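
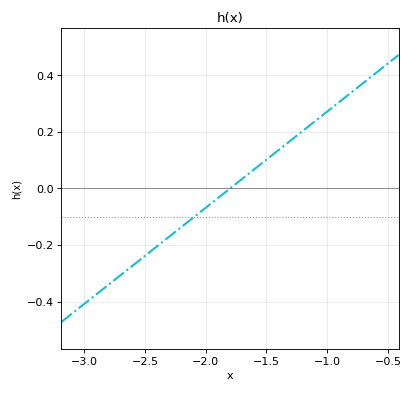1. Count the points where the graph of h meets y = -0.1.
1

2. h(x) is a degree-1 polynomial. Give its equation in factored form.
y = 0.34(x + 1.8)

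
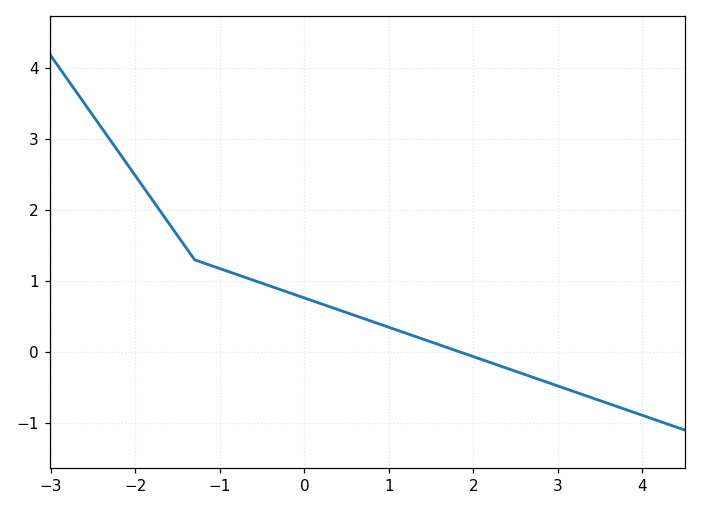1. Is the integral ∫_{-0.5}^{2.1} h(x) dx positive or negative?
positive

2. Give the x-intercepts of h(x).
1.85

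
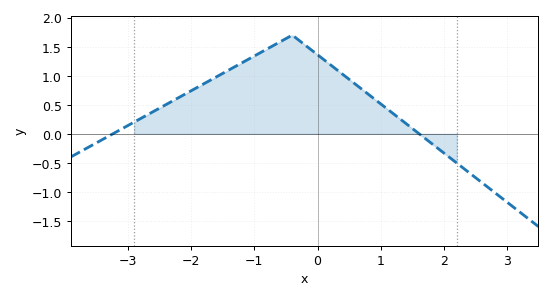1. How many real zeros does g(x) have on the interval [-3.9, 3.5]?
2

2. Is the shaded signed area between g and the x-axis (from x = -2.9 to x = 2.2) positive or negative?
positive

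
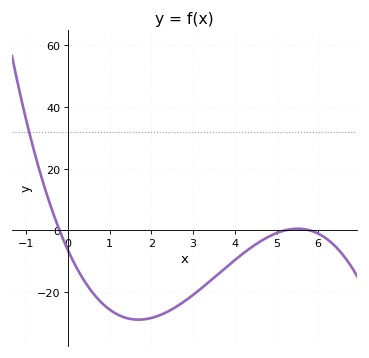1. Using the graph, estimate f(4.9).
-2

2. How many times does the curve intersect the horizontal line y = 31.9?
1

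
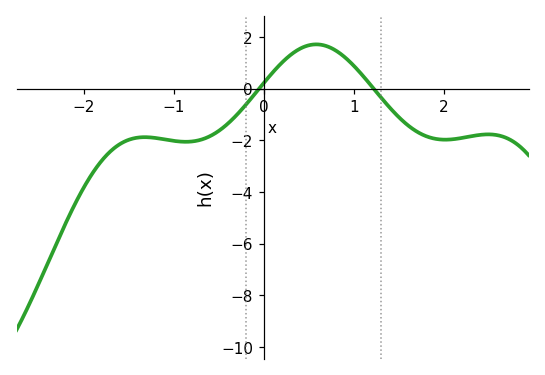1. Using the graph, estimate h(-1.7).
-2.42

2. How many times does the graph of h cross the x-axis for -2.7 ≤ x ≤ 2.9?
2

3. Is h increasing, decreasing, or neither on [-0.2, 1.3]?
neither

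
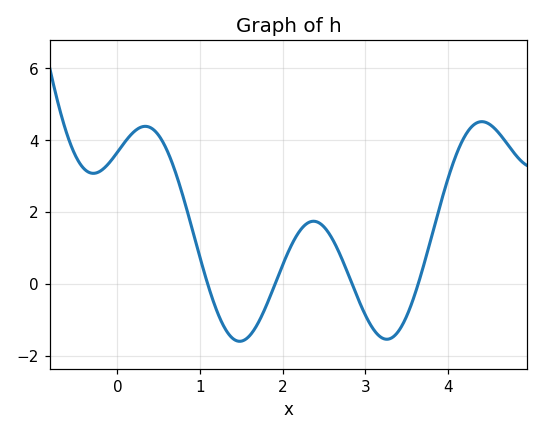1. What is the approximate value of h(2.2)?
1.4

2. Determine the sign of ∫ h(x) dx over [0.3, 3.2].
positive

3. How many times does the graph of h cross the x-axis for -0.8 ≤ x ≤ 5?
4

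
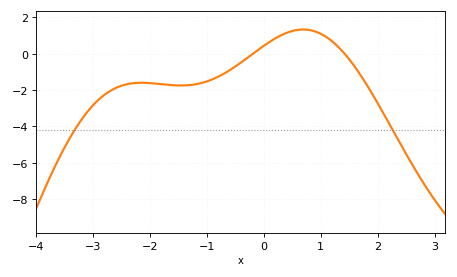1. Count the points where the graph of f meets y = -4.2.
2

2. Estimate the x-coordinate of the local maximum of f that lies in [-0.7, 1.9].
0.7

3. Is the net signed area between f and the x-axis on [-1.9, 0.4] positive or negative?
negative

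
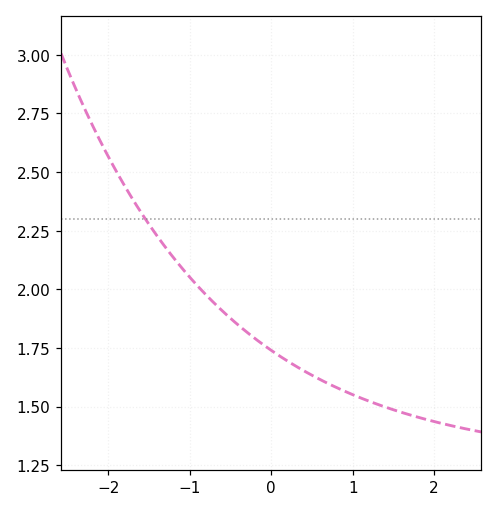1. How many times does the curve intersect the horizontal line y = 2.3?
1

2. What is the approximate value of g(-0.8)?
1.98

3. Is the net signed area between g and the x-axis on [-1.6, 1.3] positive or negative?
positive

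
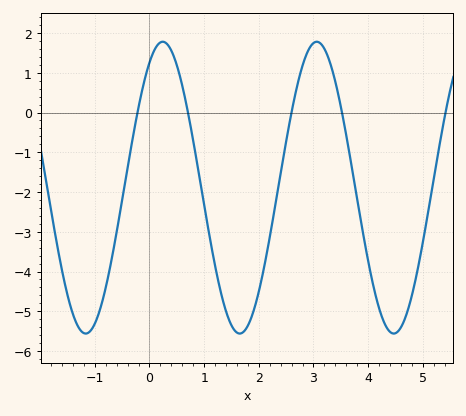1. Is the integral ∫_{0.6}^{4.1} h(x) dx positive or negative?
negative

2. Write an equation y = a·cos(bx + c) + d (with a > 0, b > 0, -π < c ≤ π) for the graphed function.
y = 3.67cos(2.2x - 0.54) - 1.89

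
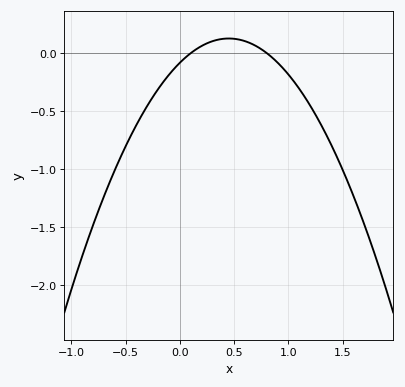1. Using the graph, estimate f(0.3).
0.103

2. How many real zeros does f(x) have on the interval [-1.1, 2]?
2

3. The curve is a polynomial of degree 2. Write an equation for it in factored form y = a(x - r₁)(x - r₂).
y = -1.03(x - 0.1)(x - 0.8)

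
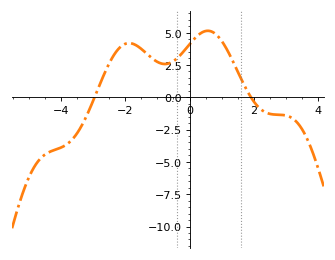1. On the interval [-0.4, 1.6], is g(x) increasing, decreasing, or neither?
neither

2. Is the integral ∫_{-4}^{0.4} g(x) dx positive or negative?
positive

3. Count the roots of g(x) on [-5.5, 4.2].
2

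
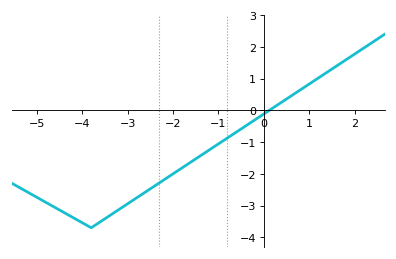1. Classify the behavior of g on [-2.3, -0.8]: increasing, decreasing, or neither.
increasing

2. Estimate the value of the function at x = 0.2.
0.1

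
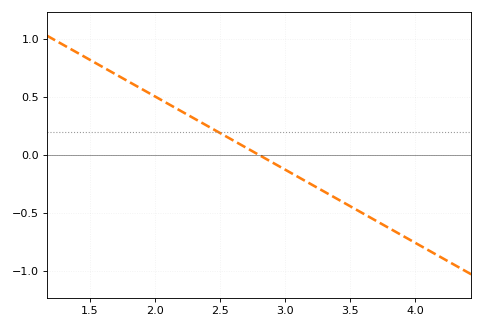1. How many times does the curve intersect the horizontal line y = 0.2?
1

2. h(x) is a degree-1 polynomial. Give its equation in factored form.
y = -0.63(x - 2.8)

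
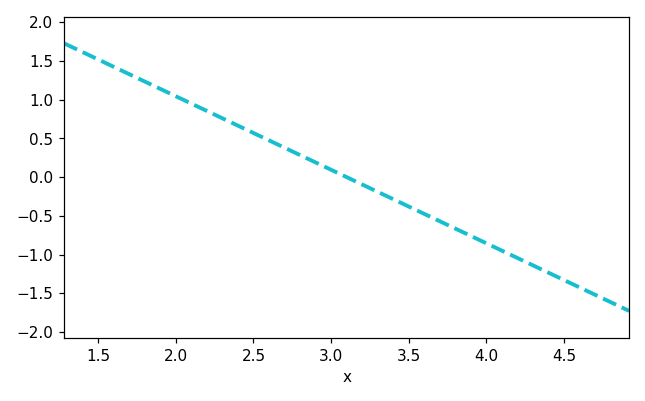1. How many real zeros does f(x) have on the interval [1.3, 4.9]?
1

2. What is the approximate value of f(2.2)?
0.855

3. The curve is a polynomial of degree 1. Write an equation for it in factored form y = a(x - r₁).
y = -0.95(x - 3.1)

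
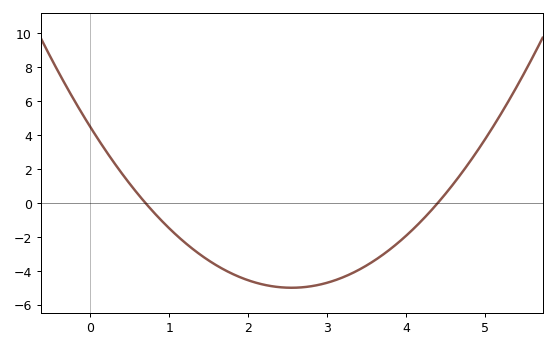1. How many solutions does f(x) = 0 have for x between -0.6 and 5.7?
2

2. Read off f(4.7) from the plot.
1.8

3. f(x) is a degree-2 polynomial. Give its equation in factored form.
y = 1.46(x - 0.7)(x - 4.4)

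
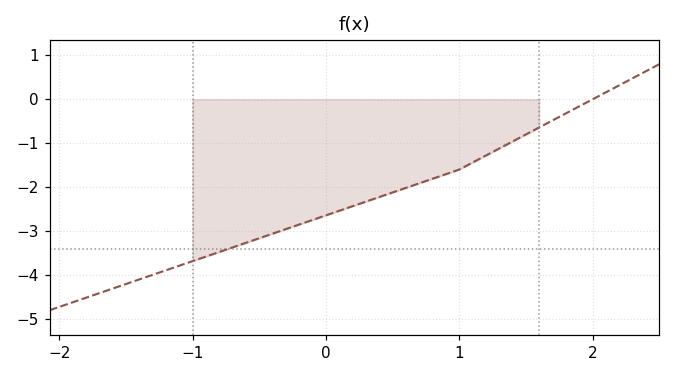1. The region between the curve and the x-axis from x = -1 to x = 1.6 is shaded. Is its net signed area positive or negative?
negative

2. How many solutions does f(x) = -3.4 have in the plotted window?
1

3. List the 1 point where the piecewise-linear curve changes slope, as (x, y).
(1, -1.6)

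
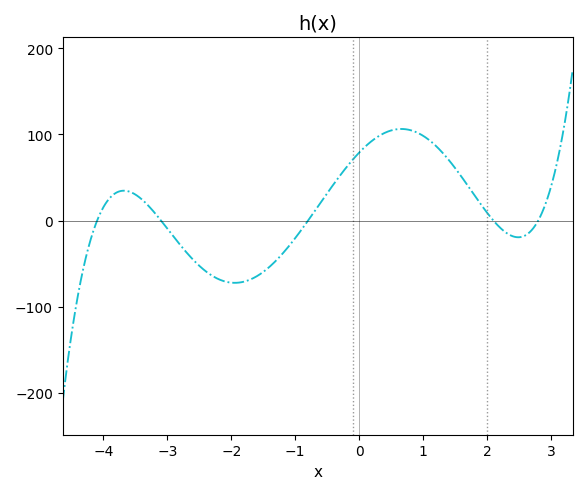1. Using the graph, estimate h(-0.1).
70.7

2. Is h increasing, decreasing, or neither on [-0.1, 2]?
neither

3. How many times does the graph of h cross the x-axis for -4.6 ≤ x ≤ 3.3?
5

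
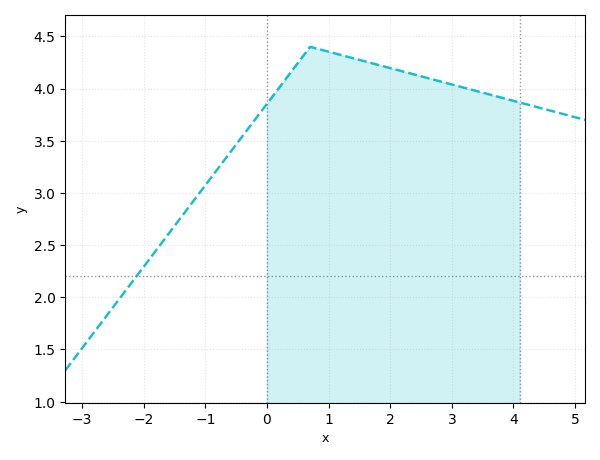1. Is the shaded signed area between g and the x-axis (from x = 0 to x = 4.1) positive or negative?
positive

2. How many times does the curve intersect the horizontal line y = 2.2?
1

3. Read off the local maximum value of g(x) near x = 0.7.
4.4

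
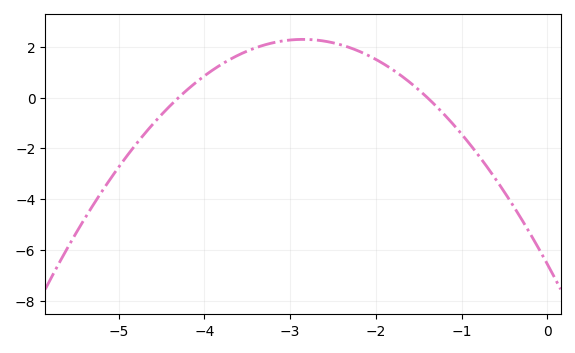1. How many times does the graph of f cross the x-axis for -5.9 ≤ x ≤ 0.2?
2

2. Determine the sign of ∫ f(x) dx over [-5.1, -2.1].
positive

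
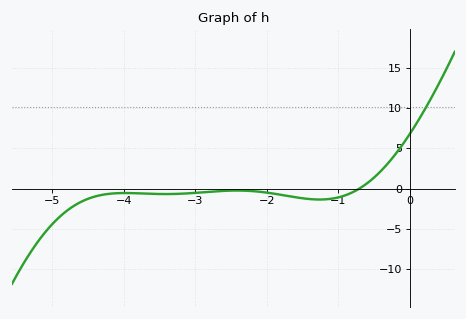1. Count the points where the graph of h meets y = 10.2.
1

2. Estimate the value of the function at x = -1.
-1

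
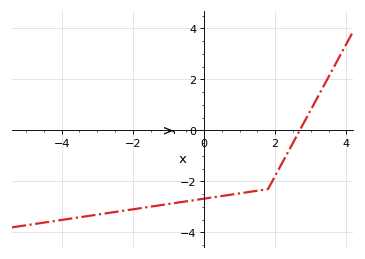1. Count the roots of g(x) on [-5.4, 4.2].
1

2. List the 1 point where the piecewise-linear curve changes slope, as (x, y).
(1.8, -2.3)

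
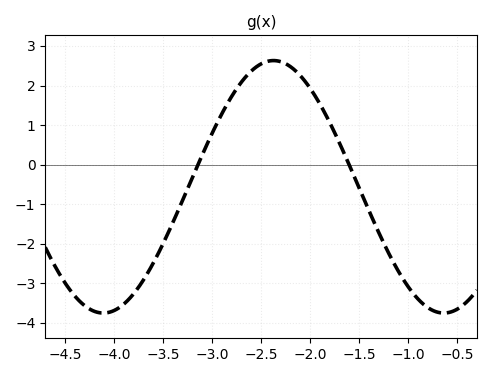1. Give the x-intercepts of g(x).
-3.14, -1.6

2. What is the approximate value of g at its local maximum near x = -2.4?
2.63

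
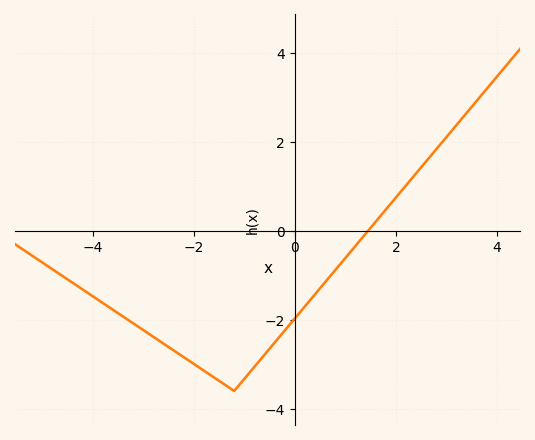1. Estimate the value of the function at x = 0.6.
-1.15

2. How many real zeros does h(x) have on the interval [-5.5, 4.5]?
1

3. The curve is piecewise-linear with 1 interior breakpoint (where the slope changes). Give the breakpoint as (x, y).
(-1.2, -3.6)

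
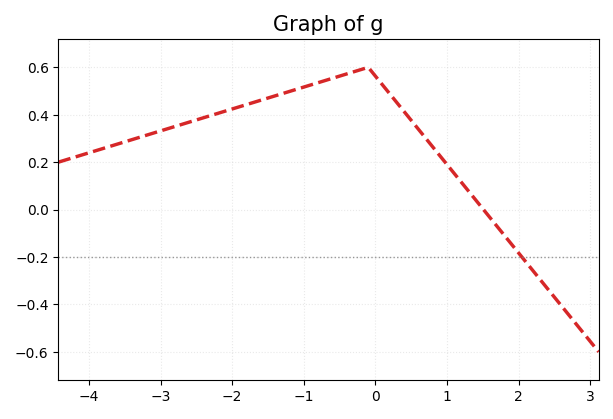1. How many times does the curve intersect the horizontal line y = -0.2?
1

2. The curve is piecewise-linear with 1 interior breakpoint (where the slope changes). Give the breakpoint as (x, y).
(-0.1, 0.6)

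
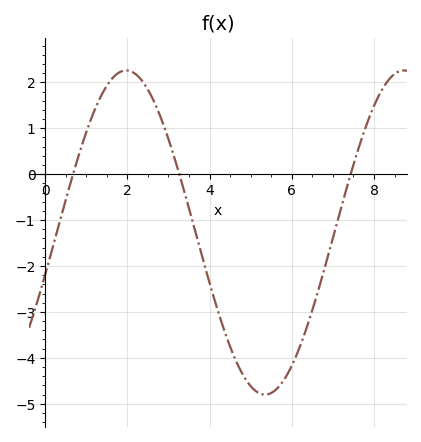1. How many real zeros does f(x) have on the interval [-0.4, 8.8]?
3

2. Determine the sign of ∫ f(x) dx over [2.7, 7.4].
negative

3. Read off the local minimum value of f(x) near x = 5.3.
-4.8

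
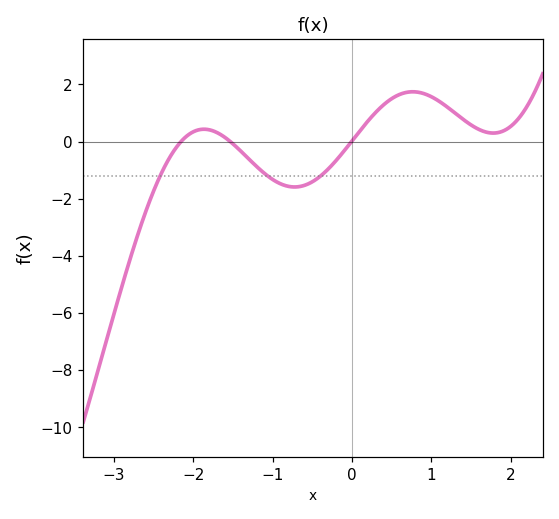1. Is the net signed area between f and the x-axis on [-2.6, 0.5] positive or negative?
negative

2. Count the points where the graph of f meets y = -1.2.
3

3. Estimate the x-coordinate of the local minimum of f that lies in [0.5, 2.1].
1.78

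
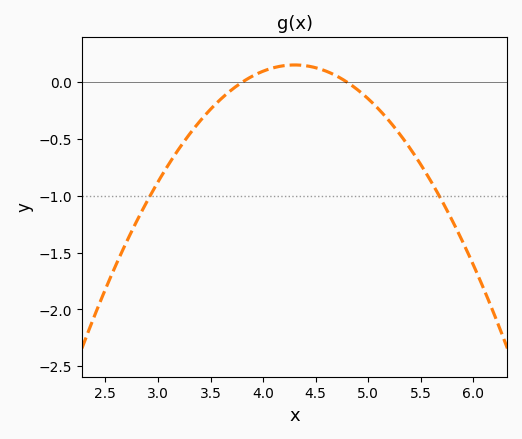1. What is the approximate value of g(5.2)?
-0.342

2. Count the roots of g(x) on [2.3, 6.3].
2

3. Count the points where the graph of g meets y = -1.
2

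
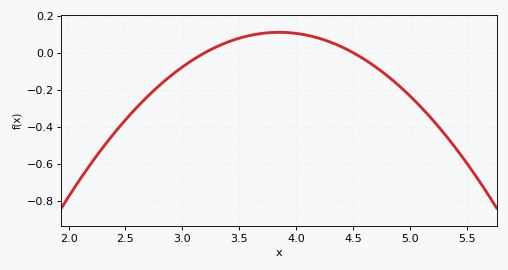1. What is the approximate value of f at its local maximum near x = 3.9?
0.1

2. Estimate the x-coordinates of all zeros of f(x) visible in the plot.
3.2, 4.5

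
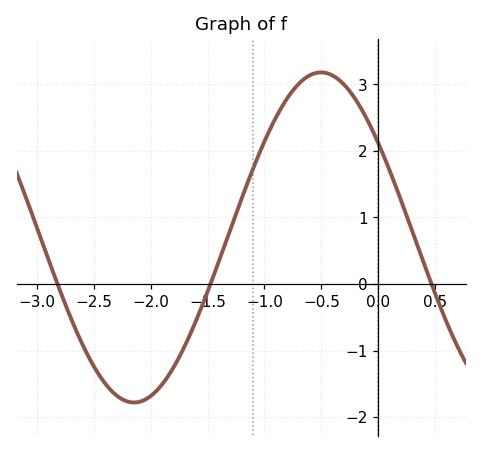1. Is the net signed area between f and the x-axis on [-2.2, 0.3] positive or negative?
positive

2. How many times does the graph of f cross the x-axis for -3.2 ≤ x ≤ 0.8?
3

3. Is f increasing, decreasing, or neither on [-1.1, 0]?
neither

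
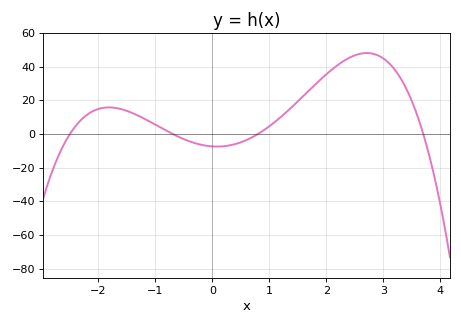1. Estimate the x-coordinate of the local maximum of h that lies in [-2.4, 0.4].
-1.8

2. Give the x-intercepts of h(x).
-2.5, -0.7, 0.8, 3.7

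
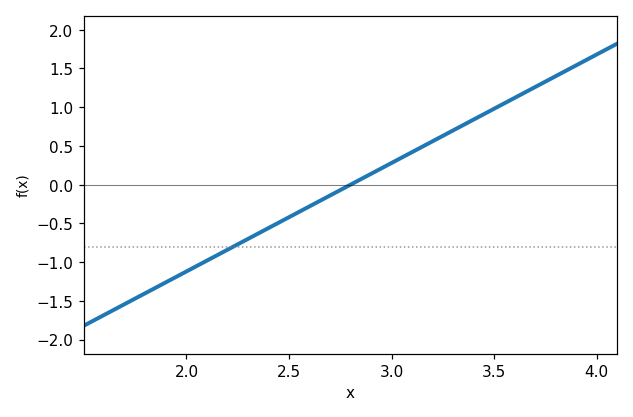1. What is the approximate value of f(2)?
-1.12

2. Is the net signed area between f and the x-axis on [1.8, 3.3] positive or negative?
negative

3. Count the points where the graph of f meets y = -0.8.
1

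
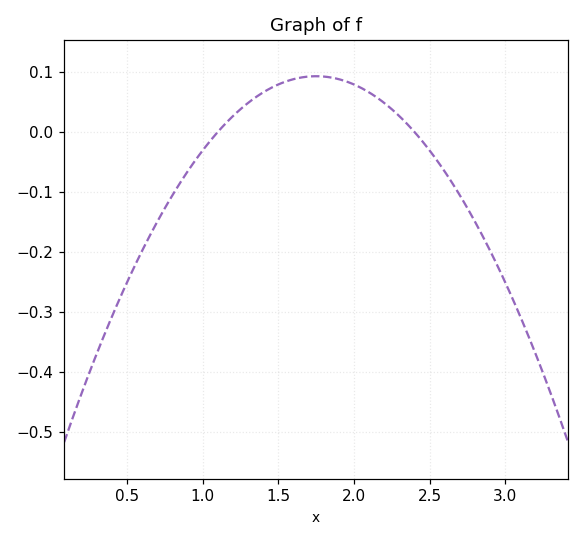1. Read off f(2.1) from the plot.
0.07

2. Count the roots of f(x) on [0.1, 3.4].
2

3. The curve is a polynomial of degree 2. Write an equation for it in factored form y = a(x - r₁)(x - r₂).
y = -0.22(x - 1.1)(x - 2.4)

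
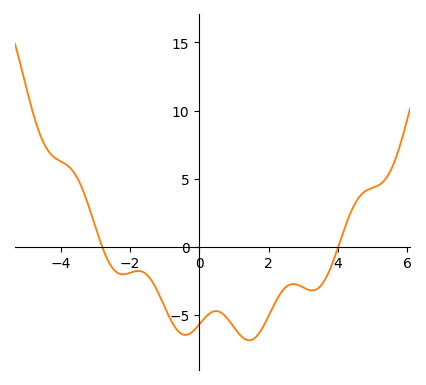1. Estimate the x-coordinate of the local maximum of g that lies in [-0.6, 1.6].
0.4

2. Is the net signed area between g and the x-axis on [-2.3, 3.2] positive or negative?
negative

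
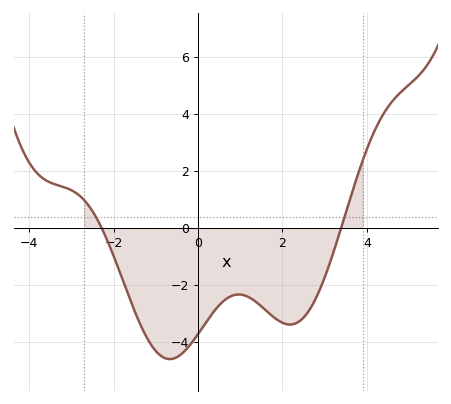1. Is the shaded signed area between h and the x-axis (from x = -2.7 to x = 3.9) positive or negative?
negative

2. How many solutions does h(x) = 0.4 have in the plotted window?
2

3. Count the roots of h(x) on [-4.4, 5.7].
2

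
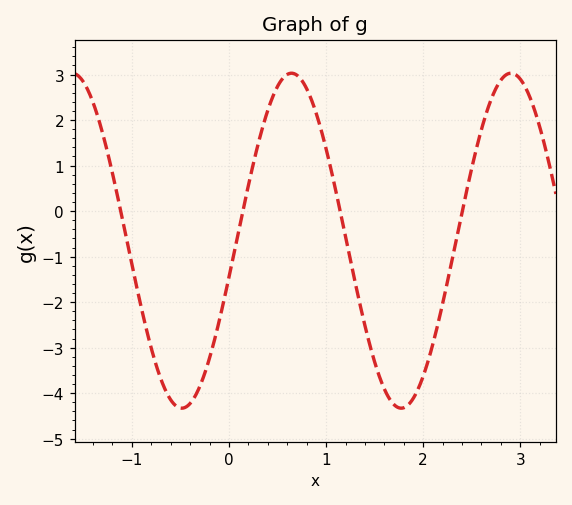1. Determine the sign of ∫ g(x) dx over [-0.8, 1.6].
negative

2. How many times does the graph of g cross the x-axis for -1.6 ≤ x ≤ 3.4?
4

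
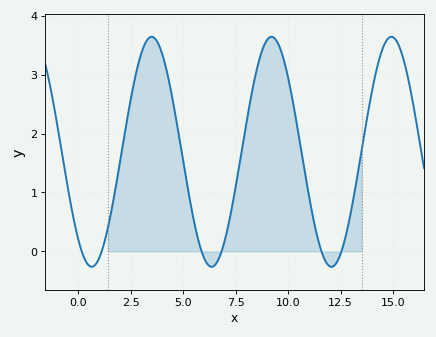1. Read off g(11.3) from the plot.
0.384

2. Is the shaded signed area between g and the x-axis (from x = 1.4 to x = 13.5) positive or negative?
positive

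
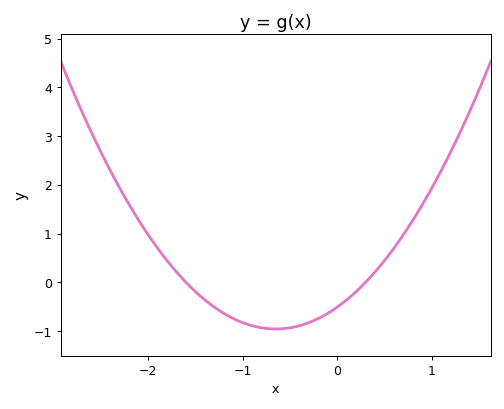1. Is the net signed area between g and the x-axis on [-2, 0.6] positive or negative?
negative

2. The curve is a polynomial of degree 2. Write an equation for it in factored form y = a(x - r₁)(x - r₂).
y = 1.06(x + 1.6)(x - 0.3)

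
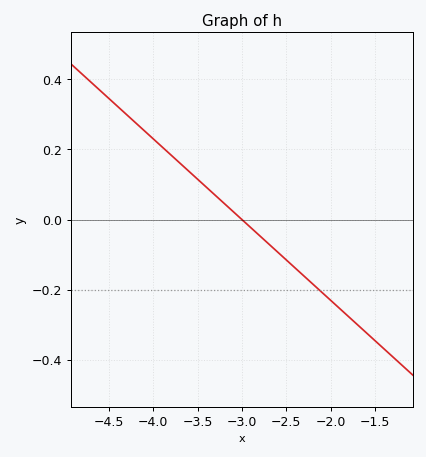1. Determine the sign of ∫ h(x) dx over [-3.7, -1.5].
negative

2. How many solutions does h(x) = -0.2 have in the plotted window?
1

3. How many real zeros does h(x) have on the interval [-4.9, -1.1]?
1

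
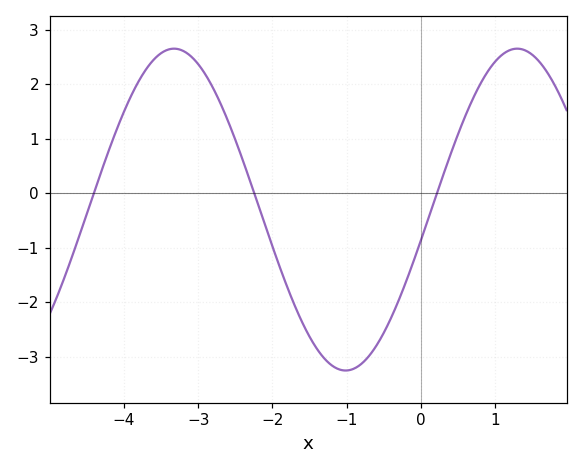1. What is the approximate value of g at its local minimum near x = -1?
-3.25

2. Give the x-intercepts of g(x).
-4.4, -2.24, 0.215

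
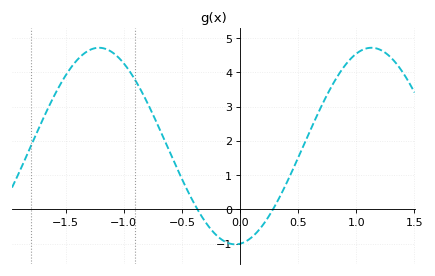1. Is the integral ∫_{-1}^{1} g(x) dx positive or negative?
positive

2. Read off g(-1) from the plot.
4.3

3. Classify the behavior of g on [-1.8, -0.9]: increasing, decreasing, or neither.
neither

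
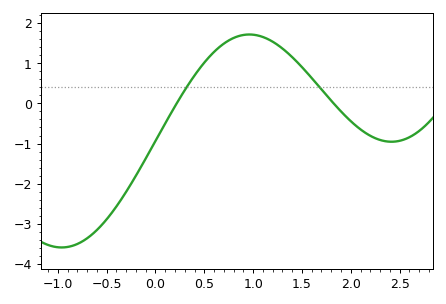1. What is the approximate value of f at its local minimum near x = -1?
-3.59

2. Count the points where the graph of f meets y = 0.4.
2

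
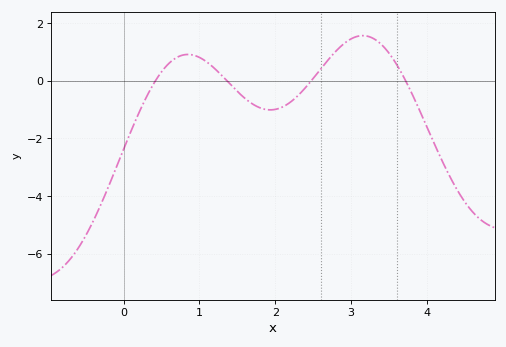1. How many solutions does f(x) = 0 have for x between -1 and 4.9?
4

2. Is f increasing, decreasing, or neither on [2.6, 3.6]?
neither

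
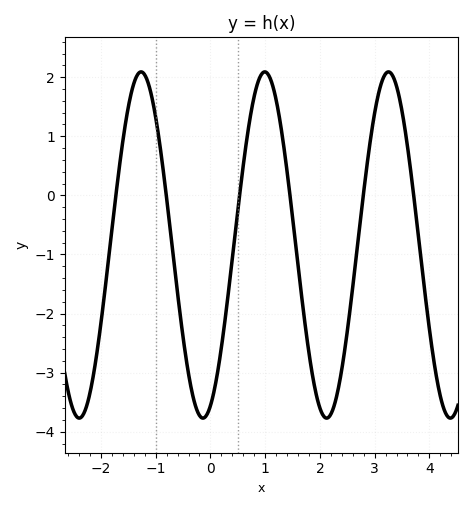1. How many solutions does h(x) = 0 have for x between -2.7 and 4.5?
6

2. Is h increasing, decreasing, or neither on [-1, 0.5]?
neither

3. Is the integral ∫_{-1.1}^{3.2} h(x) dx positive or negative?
negative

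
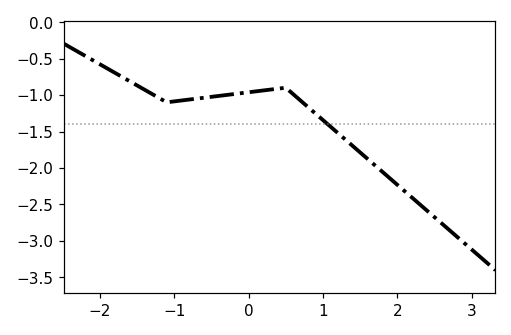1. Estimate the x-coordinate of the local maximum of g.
0.498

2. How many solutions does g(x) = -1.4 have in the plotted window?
1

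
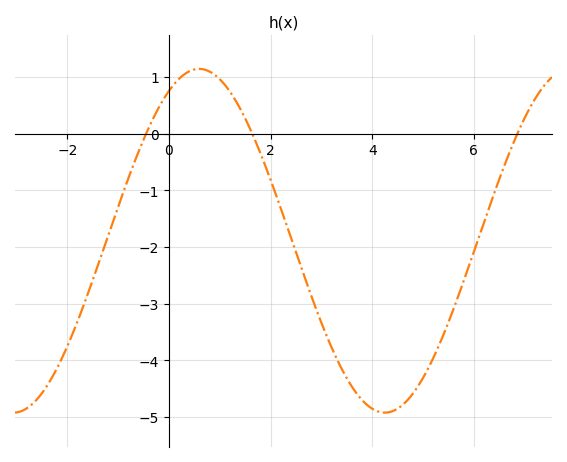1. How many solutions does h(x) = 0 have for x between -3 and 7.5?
3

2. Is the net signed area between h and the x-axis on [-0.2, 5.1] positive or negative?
negative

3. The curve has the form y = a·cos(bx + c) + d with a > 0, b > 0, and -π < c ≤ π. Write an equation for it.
y = 3.03cos(0.86x - 0.512) - 1.89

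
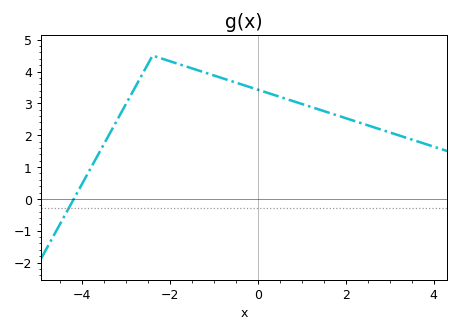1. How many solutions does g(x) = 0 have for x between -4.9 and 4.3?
1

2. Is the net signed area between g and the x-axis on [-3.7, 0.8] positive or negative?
positive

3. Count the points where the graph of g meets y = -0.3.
1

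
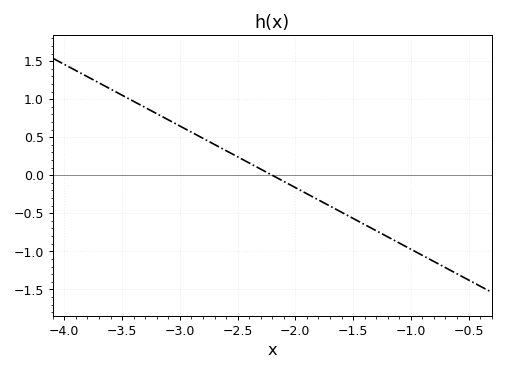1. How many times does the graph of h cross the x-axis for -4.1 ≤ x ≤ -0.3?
1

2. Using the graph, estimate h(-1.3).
-0.729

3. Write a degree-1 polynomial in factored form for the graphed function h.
y = -0.81(x + 2.2)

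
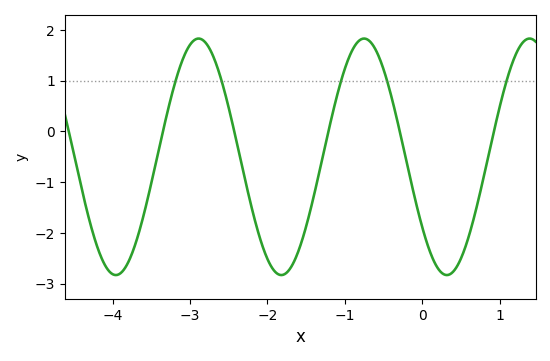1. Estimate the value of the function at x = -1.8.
-2.8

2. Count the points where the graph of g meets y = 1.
5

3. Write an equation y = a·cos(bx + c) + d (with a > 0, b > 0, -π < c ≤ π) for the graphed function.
y = 2.33cos(2.9x + 2.2) - 0.5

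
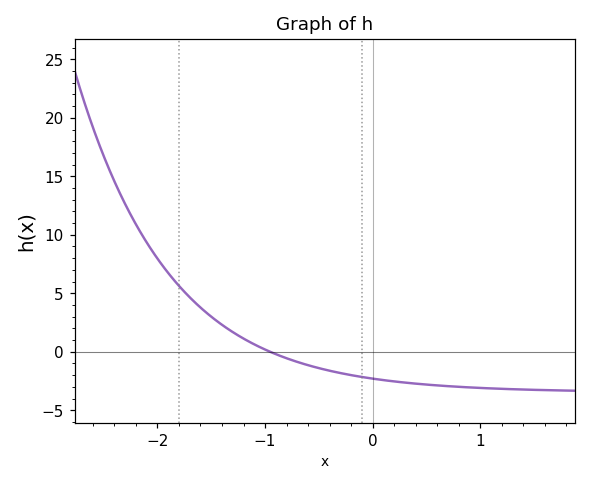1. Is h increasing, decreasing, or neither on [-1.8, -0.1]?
decreasing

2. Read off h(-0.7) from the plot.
-1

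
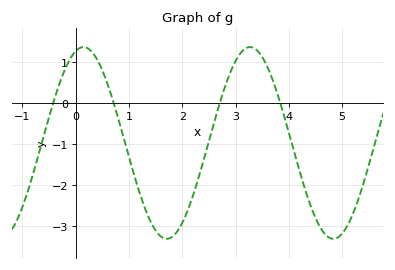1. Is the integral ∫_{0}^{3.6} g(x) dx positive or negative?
negative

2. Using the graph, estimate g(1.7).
-3.3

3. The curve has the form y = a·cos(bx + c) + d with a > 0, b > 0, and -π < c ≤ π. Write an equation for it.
y = 2.33cos(2x - 0.29) - 0.97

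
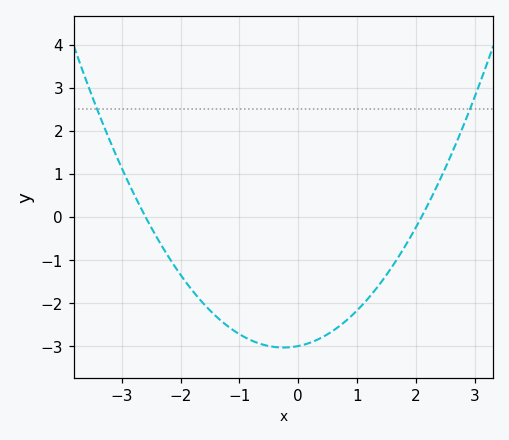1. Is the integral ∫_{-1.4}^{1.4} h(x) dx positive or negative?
negative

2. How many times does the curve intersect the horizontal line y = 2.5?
2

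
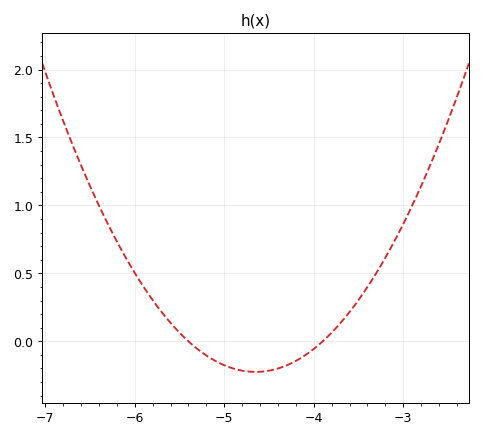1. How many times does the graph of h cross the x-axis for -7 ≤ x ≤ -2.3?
2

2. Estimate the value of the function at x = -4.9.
-0.2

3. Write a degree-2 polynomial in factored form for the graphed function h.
y = 0.4(x + 5.4)(x + 3.9)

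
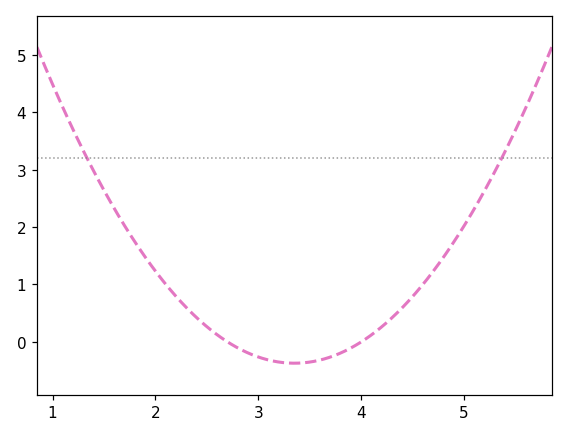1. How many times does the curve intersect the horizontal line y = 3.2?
2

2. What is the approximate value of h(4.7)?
1.2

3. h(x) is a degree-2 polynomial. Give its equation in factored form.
y = 0.88(x - 2.7)(x - 4)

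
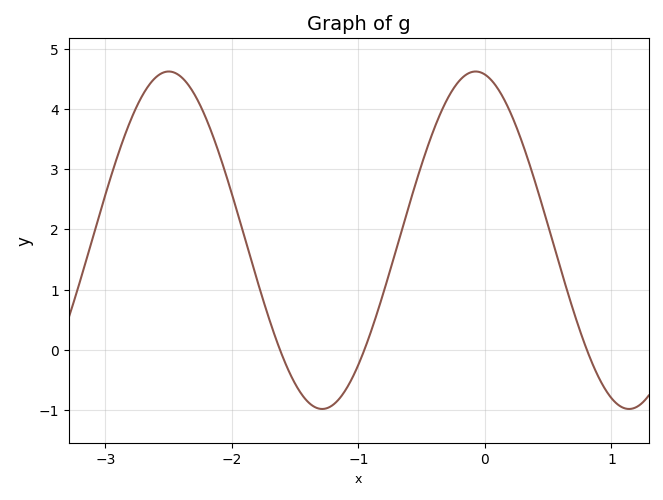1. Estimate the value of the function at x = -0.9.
0.312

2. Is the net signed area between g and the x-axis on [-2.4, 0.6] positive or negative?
positive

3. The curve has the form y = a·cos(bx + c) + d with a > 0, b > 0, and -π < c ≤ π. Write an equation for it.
y = 2.8cos(2.59x + 0.192) + 1.82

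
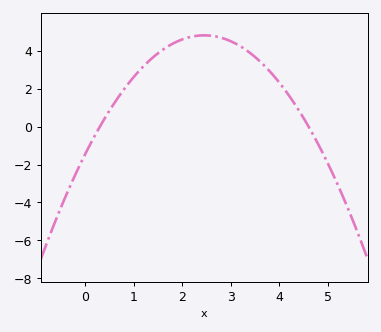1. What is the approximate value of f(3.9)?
2.62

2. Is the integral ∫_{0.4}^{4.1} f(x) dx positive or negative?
positive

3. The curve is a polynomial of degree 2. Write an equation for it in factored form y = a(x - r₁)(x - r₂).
y = -1.04(x - 0.3)(x - 4.6)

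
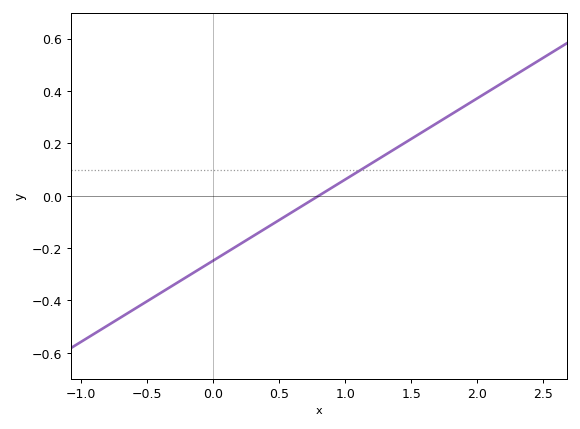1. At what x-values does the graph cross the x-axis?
0.8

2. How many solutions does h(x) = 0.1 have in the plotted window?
1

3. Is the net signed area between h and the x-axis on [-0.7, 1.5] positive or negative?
negative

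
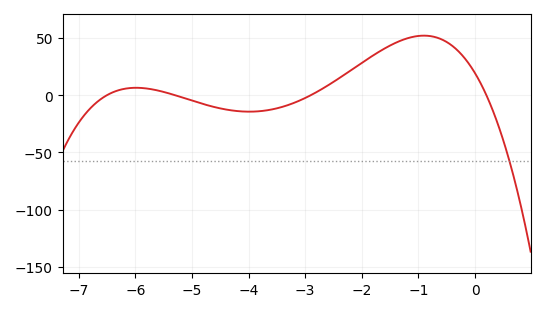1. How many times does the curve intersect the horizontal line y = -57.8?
1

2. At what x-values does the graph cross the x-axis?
-6.5, -5.3, -2.9, 0.2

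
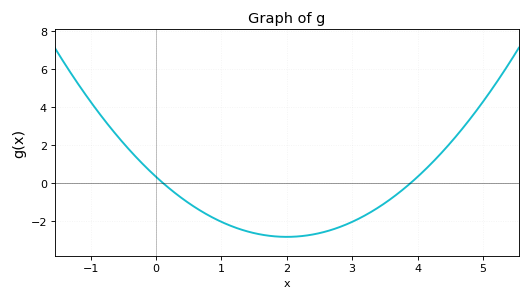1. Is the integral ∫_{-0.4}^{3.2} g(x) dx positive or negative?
negative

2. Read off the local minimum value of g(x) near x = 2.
-2.8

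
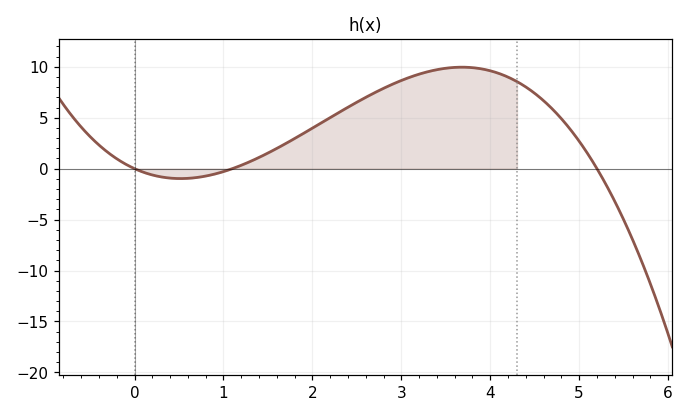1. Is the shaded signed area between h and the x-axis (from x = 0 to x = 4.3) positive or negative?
positive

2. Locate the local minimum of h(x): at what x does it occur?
0.518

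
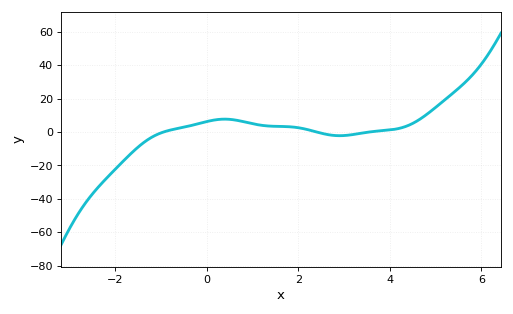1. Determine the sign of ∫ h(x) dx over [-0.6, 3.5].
positive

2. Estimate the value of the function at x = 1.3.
4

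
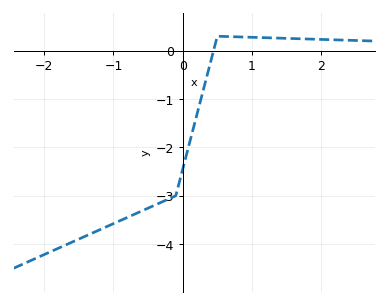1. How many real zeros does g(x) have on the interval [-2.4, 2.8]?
1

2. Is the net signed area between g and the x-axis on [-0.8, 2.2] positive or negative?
negative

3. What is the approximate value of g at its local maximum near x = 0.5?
0.3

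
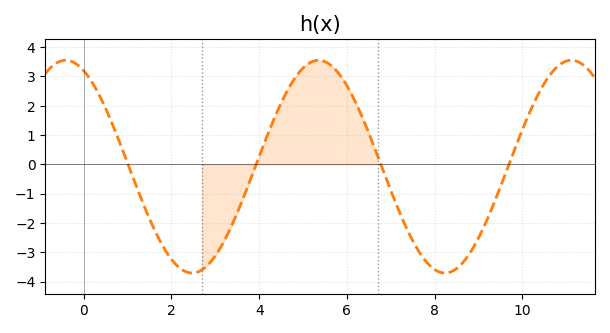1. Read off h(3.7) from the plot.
-0.908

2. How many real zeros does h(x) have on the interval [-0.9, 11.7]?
4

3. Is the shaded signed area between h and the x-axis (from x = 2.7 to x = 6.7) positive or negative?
positive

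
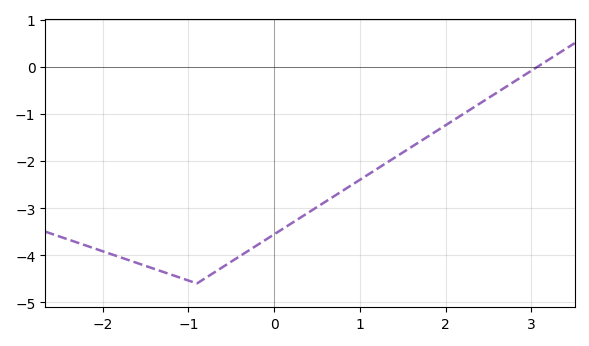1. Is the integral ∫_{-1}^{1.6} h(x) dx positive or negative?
negative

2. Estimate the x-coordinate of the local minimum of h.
-0.9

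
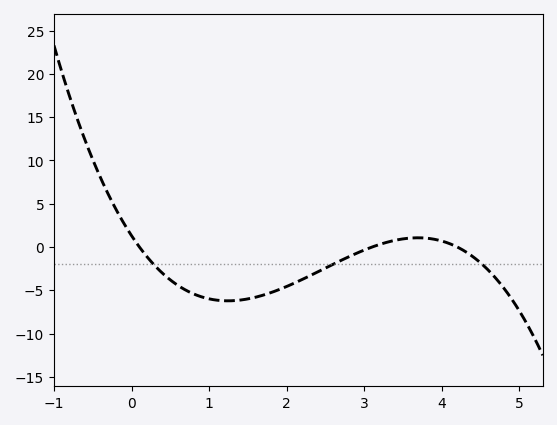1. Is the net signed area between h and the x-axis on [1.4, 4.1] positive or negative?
negative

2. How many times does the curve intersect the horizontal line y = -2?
3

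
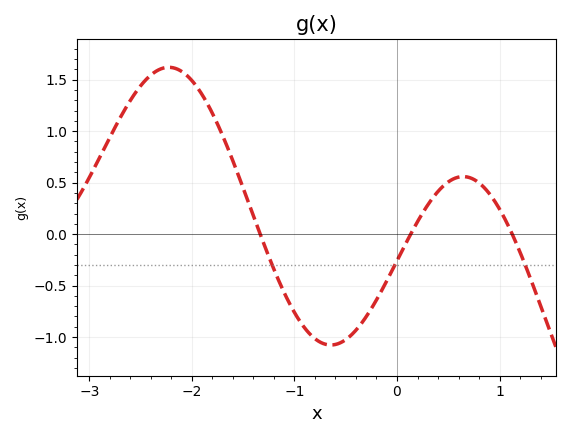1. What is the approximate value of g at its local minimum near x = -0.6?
-1.1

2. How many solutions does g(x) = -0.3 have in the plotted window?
3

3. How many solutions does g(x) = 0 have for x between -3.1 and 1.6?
3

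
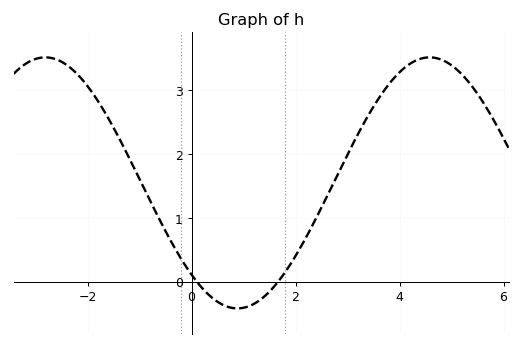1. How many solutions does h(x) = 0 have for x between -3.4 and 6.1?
2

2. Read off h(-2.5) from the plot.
3.5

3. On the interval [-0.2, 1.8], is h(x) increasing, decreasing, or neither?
neither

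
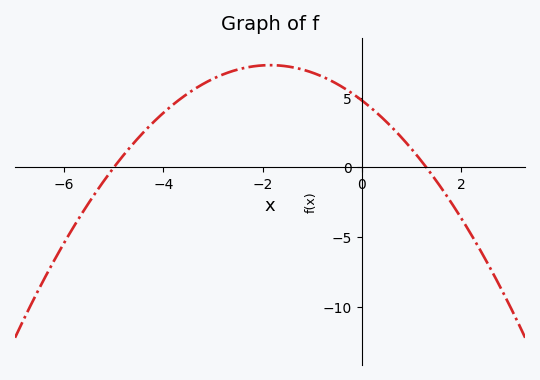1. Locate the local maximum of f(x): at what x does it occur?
-1.85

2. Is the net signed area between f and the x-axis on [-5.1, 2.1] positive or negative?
positive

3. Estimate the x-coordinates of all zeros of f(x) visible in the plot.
-5, 1.3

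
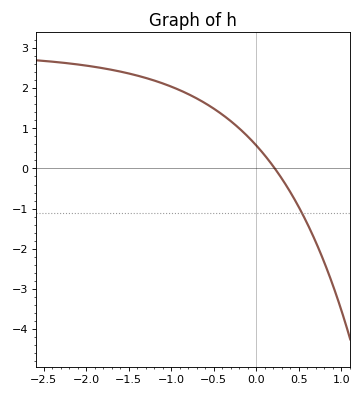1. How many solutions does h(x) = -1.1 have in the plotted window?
1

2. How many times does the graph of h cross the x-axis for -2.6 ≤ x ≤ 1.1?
1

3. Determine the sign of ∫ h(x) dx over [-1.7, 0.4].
positive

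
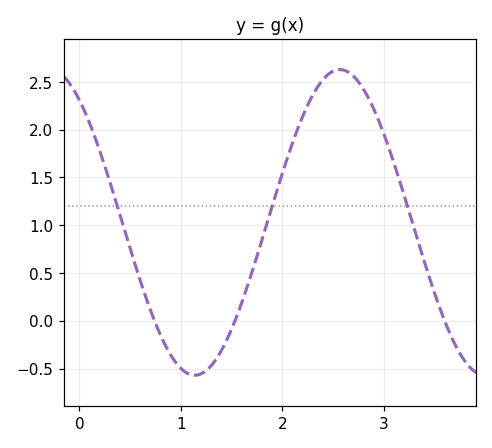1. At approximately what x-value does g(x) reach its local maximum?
2.57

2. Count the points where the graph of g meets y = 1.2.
3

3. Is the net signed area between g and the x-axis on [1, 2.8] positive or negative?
positive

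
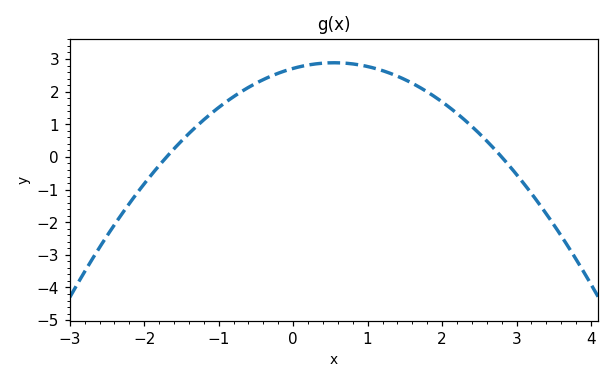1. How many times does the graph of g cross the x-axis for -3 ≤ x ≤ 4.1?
2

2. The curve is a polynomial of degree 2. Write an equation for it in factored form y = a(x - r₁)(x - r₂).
y = -0.57(x + 1.7)(x - 2.8)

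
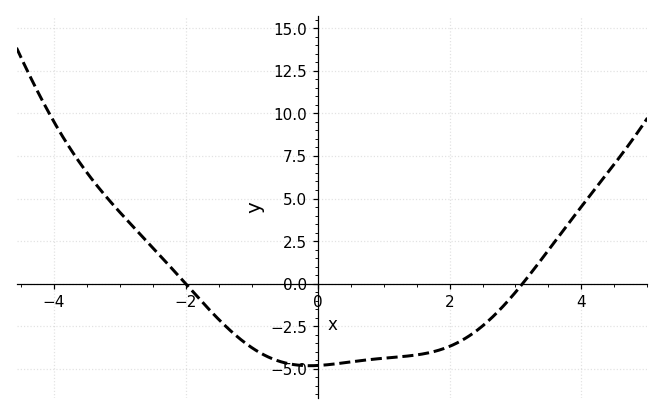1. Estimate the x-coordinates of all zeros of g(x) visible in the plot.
-2, 3.2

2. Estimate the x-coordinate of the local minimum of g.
-0.2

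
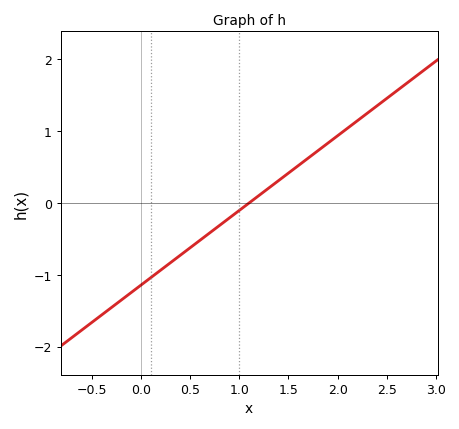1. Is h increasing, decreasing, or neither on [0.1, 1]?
increasing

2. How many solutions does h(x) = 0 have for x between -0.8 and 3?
1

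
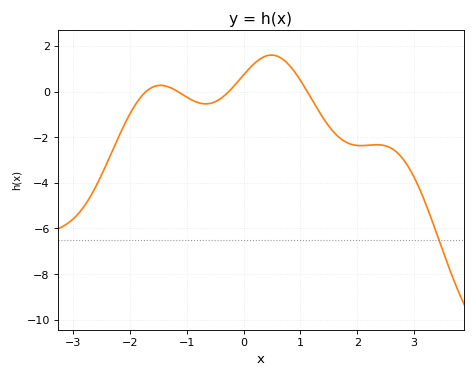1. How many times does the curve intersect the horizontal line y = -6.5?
1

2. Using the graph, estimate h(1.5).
-1.6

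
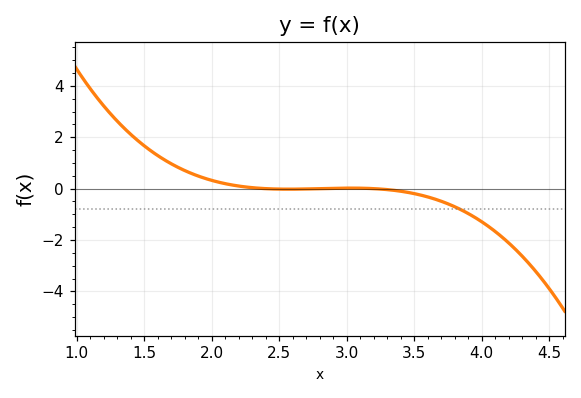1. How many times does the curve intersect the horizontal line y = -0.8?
1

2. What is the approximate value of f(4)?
-1.2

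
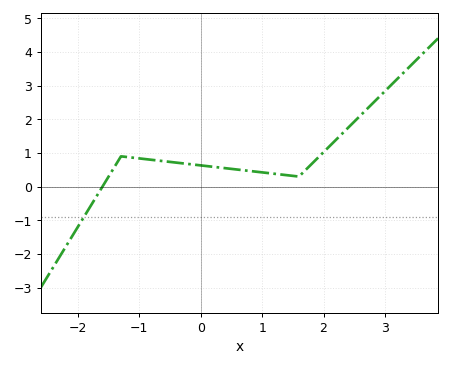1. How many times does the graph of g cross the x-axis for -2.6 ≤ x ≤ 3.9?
1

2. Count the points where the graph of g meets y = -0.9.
1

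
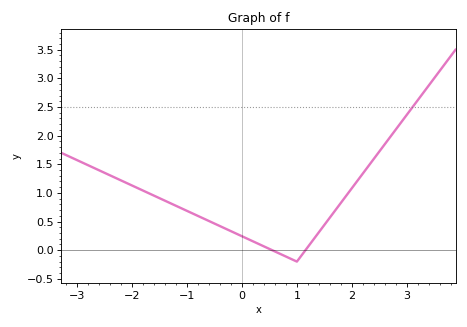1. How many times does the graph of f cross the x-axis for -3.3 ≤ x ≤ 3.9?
2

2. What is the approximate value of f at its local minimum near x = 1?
-0.199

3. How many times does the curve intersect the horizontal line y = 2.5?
1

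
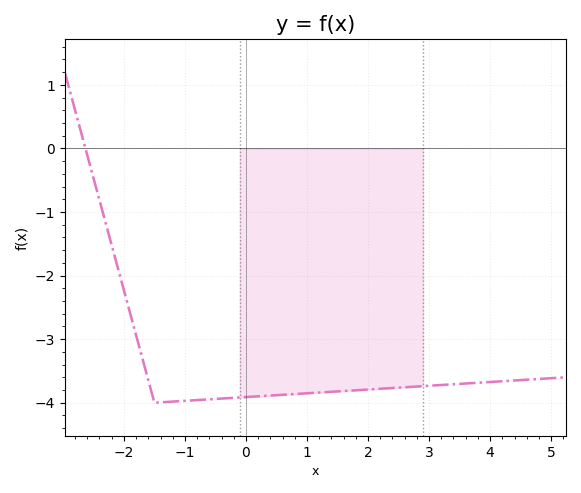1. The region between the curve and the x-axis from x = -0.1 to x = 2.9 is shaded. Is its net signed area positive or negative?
negative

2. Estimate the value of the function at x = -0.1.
-3.9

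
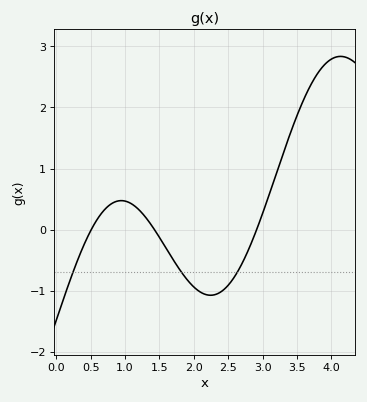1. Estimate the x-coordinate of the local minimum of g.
2.2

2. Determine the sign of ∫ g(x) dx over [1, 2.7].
negative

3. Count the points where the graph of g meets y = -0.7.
3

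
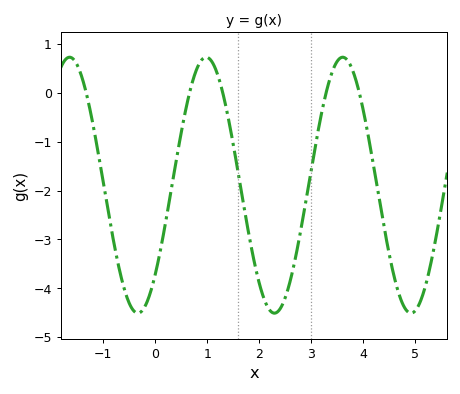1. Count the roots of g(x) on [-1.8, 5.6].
5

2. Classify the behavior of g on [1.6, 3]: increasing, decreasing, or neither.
neither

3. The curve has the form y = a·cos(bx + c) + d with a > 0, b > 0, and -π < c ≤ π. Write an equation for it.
y = 2.62cos(2.4x - 2.3) - 1.89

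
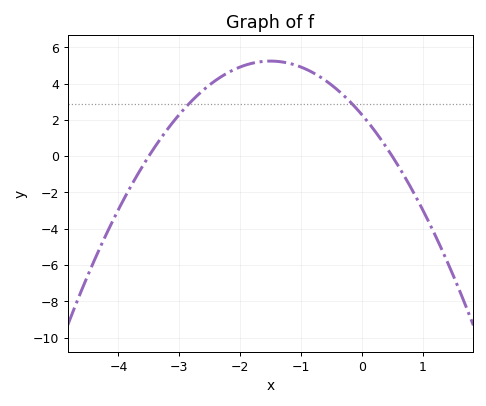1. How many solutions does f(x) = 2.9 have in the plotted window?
2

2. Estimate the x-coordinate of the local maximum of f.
-1.5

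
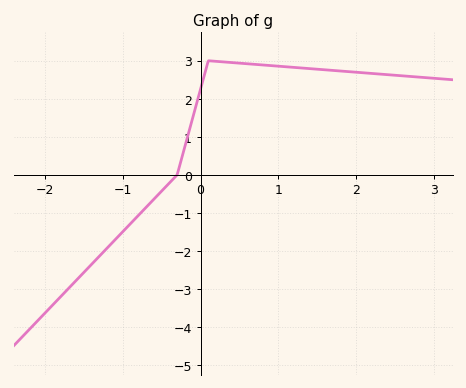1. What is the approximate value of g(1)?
2.9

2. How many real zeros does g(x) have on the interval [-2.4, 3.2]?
1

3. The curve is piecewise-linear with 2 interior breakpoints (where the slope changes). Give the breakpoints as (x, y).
(-0.3, 0); (0.1, 3)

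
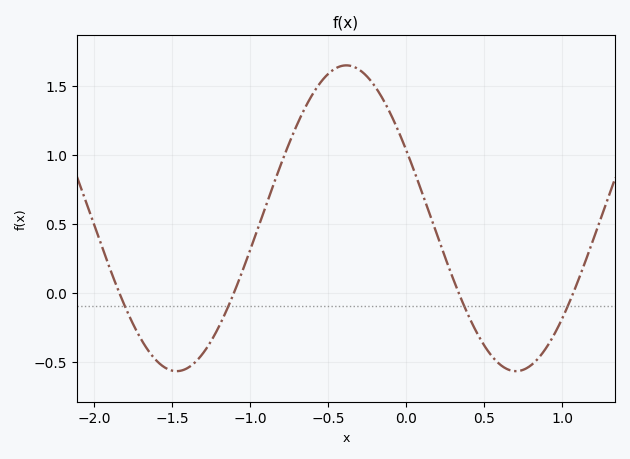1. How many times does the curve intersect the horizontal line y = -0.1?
4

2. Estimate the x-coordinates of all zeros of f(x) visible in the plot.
-1.84, -1.1, 0.336, 1.07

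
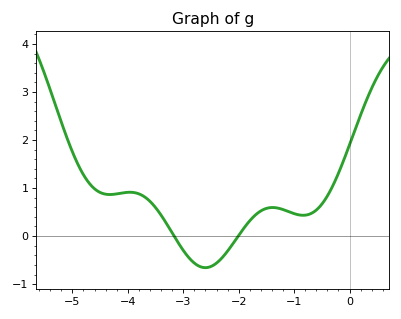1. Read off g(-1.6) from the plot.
0.5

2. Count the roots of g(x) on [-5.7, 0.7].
2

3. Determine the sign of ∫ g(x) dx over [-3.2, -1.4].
negative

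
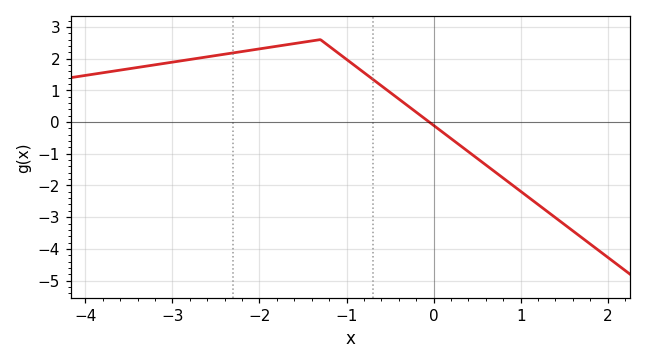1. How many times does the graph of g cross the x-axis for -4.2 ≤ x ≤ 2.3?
1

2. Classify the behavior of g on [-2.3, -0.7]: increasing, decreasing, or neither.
neither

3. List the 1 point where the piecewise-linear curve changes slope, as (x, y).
(-1.3, 2.6)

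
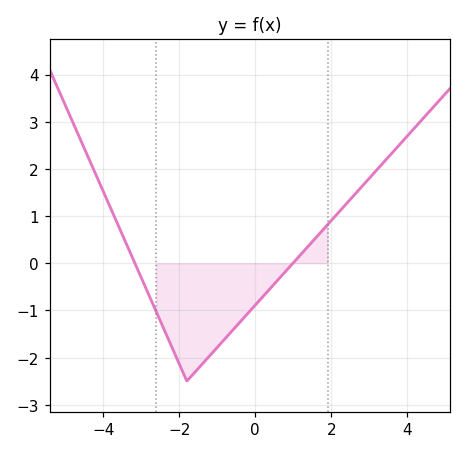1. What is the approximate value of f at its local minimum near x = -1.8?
-2.5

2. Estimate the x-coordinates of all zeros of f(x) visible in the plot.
-3.2, 1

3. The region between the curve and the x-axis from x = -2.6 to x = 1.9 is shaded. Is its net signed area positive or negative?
negative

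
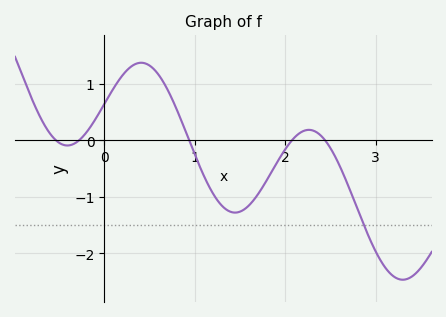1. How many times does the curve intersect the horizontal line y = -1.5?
1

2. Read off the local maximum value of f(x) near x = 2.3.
0.185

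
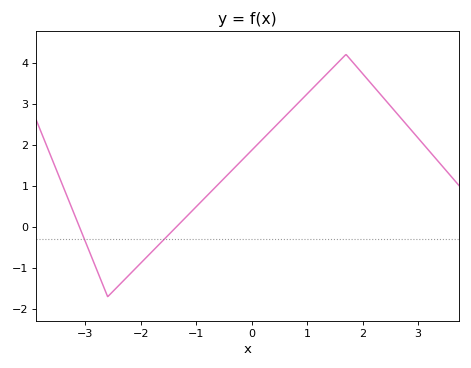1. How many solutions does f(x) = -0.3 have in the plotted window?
2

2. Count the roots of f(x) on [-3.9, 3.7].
2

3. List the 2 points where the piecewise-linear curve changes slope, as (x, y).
(-2.6, -1.7); (1.7, 4.2)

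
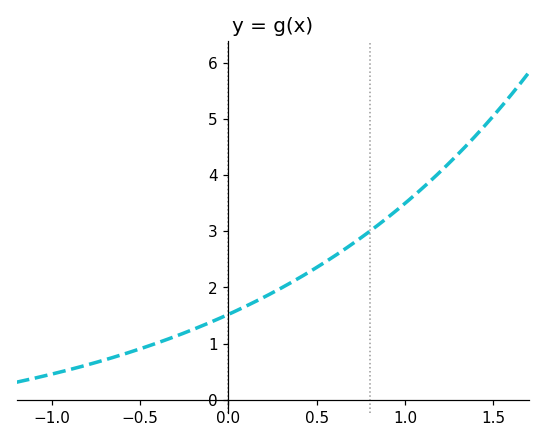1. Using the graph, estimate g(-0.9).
0.5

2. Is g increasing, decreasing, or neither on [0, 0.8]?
increasing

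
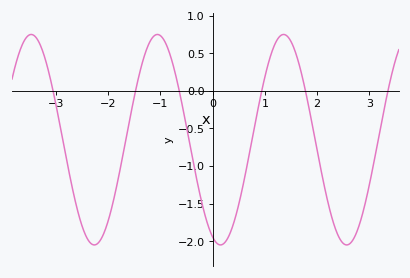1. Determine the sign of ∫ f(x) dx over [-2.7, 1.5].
negative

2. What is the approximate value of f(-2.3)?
-2.05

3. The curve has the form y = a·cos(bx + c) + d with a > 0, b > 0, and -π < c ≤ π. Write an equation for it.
y = 1.4cos(2.6x + 2.8) - 0.65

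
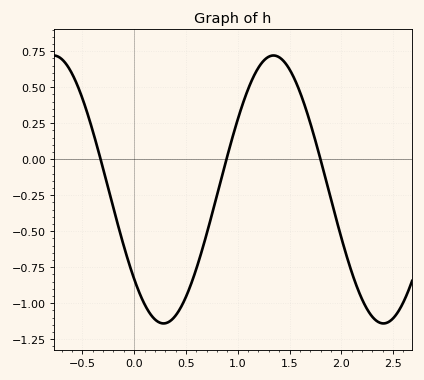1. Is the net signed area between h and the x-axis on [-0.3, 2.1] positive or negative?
negative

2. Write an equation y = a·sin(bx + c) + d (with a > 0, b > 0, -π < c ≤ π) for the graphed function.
y = 0.93sin(2.96x - 2.41) - 0.21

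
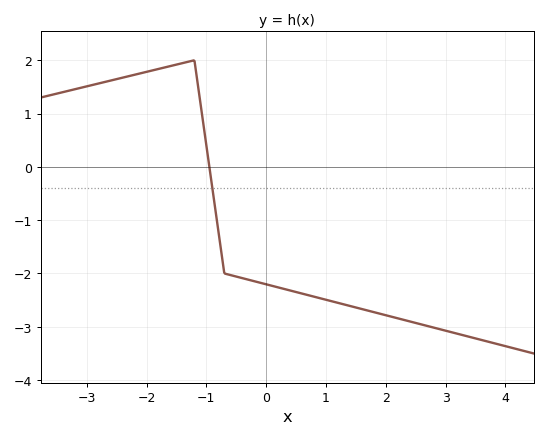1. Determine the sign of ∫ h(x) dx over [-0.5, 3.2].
negative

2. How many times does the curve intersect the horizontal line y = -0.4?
1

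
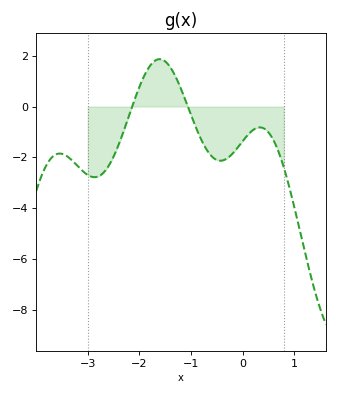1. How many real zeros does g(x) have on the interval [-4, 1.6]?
2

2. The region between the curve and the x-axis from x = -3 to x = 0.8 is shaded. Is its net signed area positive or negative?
negative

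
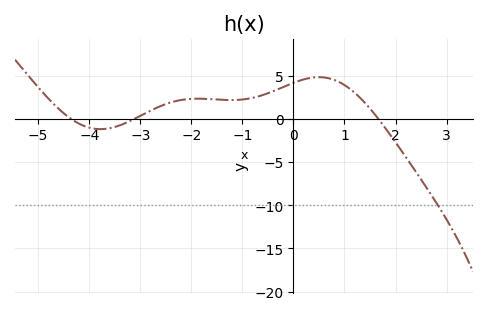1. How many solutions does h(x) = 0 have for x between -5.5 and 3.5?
3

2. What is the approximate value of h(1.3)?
2.5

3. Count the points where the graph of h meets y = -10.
1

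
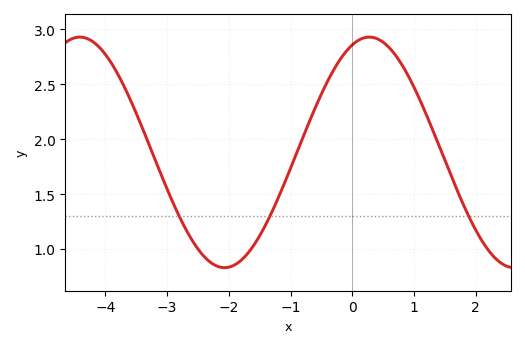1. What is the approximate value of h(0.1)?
2.9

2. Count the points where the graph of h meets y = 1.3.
3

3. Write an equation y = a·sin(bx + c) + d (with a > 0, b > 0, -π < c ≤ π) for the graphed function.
y = 1.05sin(1.34x + 1.2) + 1.88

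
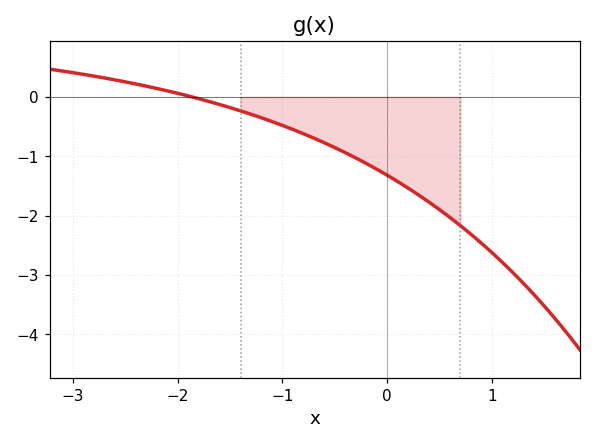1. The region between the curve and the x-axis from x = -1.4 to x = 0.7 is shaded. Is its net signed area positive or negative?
negative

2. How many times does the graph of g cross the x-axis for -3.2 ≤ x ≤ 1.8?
1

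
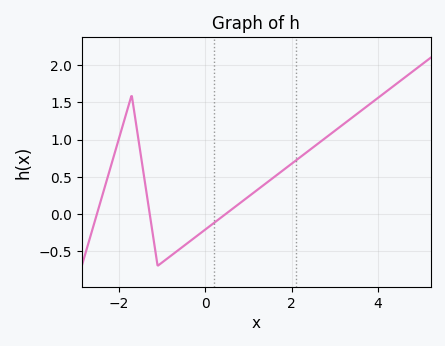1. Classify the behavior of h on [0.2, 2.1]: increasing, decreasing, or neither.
increasing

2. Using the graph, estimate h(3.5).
1.35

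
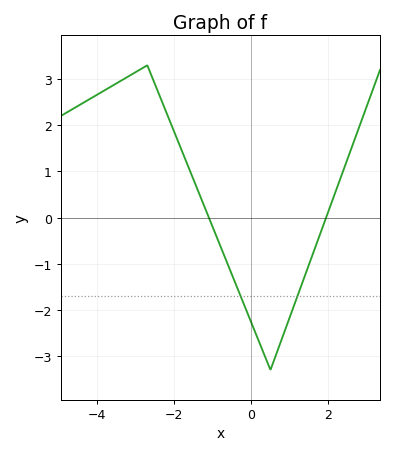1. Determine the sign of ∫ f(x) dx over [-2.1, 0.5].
negative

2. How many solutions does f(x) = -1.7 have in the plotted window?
2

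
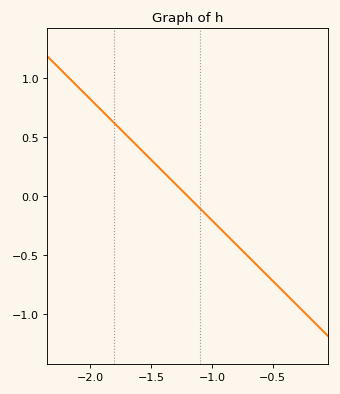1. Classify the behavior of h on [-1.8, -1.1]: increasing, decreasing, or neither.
decreasing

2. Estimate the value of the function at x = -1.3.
0.1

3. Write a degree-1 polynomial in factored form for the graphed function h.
y = -1.03(x + 1.2)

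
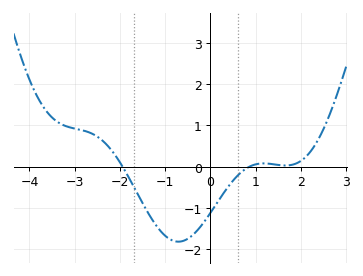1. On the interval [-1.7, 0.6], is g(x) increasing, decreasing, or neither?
neither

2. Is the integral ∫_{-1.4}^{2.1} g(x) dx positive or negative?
negative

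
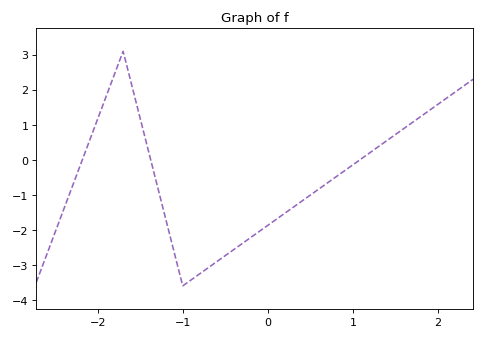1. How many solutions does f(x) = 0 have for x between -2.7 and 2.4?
3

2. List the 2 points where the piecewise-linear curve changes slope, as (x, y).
(-1.7, 3.1); (-1, -3.6)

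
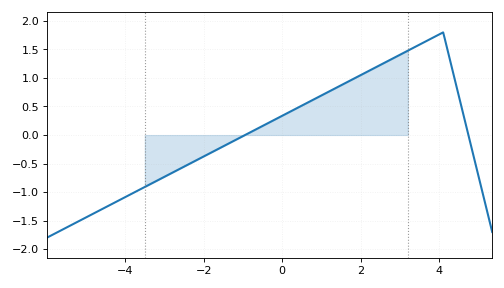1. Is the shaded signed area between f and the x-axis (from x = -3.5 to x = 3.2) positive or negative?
positive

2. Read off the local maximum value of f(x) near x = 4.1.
1.8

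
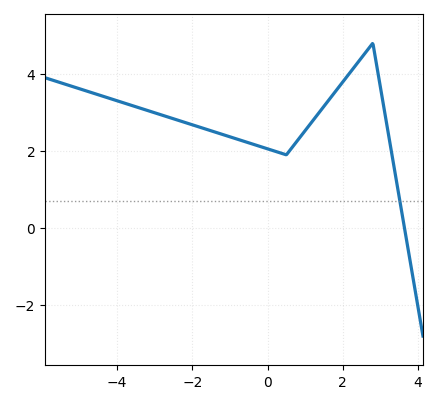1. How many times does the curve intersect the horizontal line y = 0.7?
1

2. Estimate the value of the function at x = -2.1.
2.8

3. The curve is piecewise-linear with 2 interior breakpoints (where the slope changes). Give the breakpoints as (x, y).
(0.5, 1.9); (2.8, 4.8)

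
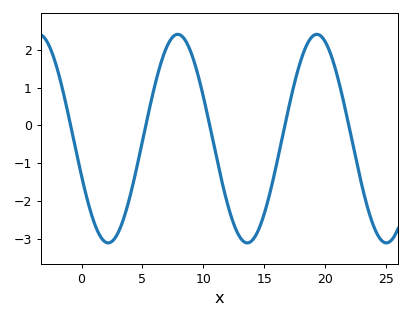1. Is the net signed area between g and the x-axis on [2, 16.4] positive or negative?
negative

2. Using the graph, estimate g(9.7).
1.16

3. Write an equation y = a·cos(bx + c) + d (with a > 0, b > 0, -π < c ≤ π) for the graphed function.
y = 2.76cos(0.55x + 1.94) - 0.35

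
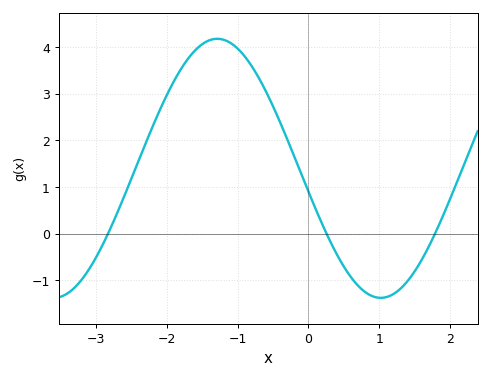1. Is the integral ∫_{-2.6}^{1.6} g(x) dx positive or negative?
positive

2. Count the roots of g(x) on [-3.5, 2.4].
3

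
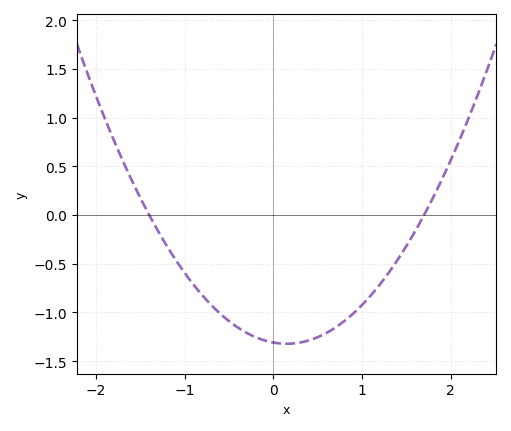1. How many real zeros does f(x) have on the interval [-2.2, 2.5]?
2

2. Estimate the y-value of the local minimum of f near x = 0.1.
-1.32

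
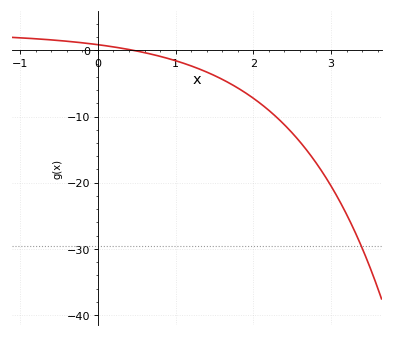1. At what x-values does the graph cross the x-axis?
0.5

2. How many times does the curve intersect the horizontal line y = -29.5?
1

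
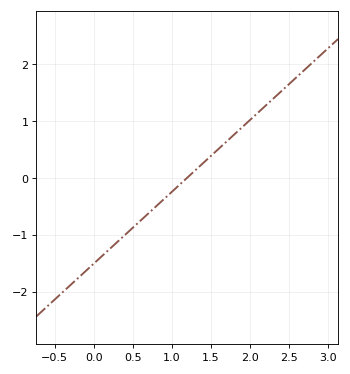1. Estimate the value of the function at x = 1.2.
0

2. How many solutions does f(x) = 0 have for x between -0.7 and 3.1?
1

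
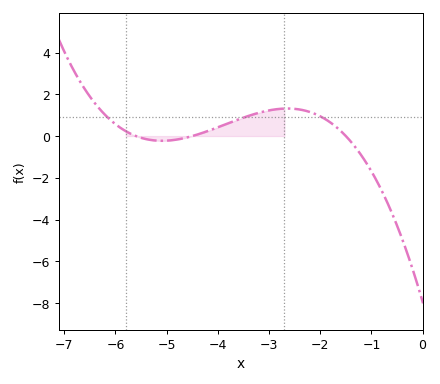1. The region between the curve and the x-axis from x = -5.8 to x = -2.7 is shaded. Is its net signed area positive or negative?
positive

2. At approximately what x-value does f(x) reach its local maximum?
-2.64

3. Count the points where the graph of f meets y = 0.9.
3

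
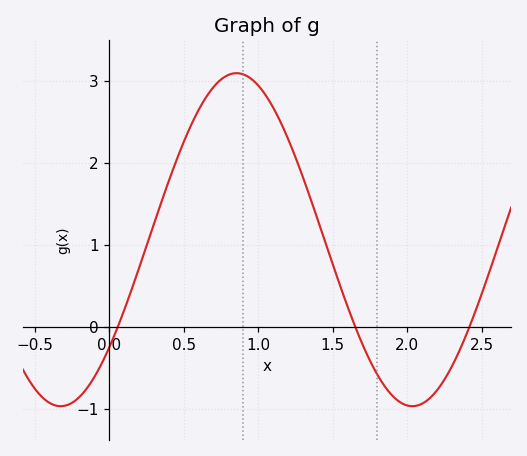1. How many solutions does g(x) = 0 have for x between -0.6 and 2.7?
3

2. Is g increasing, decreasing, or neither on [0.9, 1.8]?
decreasing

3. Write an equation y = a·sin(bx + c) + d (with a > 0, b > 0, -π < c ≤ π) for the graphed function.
y = 2.03sin(2.66x - 0.702) + 1.06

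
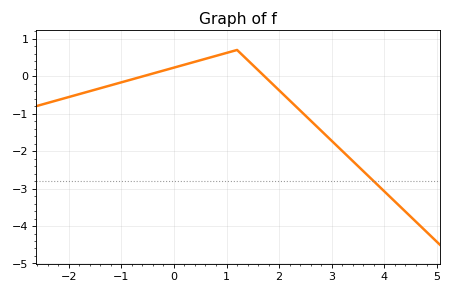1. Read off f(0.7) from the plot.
0.503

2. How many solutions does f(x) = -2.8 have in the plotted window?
1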